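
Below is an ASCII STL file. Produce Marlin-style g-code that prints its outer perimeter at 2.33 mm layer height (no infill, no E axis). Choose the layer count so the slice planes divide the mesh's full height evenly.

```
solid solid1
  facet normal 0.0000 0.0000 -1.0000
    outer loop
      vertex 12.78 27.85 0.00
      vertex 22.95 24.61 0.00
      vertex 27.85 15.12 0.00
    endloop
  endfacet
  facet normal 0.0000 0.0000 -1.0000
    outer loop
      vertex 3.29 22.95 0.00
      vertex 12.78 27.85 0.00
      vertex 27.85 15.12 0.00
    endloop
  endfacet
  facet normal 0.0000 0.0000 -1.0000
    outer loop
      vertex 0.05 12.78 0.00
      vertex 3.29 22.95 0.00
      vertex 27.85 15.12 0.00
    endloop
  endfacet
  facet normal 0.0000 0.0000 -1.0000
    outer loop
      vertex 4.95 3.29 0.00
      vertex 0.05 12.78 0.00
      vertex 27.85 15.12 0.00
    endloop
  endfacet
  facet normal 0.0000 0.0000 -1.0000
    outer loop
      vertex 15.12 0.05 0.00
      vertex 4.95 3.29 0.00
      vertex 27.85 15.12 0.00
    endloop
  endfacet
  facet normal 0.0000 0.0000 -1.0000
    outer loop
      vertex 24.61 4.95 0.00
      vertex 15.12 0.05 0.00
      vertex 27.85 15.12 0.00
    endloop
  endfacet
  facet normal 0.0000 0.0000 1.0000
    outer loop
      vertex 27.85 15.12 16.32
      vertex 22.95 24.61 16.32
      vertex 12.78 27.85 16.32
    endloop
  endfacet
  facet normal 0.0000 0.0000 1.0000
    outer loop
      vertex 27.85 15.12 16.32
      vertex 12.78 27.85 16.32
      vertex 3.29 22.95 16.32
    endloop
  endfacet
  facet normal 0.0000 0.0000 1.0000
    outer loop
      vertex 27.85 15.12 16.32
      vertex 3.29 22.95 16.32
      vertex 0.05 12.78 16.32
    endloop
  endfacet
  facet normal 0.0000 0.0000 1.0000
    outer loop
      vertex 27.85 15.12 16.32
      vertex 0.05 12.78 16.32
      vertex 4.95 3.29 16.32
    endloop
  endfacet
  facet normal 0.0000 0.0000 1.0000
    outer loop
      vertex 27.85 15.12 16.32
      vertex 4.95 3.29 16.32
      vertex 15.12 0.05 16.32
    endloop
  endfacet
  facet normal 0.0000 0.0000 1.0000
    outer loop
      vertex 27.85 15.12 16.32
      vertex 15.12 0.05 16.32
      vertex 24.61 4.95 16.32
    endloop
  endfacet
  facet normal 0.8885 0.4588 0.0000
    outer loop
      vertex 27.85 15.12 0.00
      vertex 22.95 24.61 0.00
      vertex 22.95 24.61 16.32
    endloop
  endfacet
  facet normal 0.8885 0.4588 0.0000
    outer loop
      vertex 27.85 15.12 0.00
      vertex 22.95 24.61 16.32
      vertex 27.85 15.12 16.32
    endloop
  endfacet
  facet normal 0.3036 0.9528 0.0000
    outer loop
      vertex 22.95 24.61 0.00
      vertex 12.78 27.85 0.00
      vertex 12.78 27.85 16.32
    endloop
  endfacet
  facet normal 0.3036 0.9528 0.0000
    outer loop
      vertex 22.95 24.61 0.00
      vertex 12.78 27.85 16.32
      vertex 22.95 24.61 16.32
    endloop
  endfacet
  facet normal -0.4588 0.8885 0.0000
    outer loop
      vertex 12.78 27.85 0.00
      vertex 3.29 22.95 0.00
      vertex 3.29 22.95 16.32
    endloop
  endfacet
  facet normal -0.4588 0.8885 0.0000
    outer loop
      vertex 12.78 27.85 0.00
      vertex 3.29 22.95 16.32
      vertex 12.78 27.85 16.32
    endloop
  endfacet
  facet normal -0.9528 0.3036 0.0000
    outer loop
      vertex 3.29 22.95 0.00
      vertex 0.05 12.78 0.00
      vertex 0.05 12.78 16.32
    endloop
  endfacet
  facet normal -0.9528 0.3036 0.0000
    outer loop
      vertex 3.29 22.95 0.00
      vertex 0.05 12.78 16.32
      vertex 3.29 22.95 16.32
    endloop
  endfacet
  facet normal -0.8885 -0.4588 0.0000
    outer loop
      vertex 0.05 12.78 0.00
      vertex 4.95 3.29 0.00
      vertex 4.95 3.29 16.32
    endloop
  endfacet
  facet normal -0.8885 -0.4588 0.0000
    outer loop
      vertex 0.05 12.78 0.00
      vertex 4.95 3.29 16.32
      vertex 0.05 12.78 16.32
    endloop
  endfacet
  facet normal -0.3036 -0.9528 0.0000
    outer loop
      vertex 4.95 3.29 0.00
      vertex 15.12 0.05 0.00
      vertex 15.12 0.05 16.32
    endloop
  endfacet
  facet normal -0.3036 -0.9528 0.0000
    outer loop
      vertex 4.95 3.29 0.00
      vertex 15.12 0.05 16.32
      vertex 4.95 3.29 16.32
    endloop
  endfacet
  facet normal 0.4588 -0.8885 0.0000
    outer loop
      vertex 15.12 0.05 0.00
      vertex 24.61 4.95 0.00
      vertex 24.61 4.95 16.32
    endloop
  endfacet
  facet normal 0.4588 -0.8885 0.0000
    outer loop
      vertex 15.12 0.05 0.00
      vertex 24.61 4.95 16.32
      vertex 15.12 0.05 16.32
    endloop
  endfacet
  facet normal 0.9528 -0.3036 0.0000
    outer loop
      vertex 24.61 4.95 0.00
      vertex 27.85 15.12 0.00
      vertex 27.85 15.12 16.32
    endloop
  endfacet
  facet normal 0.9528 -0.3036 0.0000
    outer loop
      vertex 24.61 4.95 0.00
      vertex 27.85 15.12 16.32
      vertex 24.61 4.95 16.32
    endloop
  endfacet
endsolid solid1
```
; perimeter-only toolpath
G21 ; units = mm
G90 ; absolute positioning
G28 ; home
; layer 1
G0 Z2.33
G0 X27.85 Y15.12
G1 X22.95 Y24.61
G1 X12.78 Y27.85
G1 X3.29 Y22.95
G1 X0.05 Y12.78
G1 X4.95 Y3.29
G1 X15.12 Y0.05
G1 X24.61 Y4.95
G1 X27.85 Y15.12
; layer 2
G0 Z4.66
G0 X27.85 Y15.12
G1 X22.95 Y24.61
G1 X12.78 Y27.85
G1 X3.29 Y22.95
G1 X0.05 Y12.78
G1 X4.95 Y3.29
G1 X15.12 Y0.05
G1 X24.61 Y4.95
G1 X27.85 Y15.12
; layer 3
G0 Z6.99
G0 X27.85 Y15.12
G1 X22.95 Y24.61
G1 X12.78 Y27.85
G1 X3.29 Y22.95
G1 X0.05 Y12.78
G1 X4.95 Y3.29
G1 X15.12 Y0.05
G1 X24.61 Y4.95
G1 X27.85 Y15.12
; layer 4
G0 Z9.33
G0 X27.85 Y15.12
G1 X22.95 Y24.61
G1 X12.78 Y27.85
G1 X3.29 Y22.95
G1 X0.05 Y12.78
G1 X4.95 Y3.29
G1 X15.12 Y0.05
G1 X24.61 Y4.95
G1 X27.85 Y15.12
; layer 5
G0 Z11.66
G0 X27.85 Y15.12
G1 X22.95 Y24.61
G1 X12.78 Y27.85
G1 X3.29 Y22.95
G1 X0.05 Y12.78
G1 X4.95 Y3.29
G1 X15.12 Y0.05
G1 X24.61 Y4.95
G1 X27.85 Y15.12
; layer 6
G0 Z13.99
G0 X27.85 Y15.12
G1 X22.95 Y24.61
G1 X12.78 Y27.85
G1 X3.29 Y22.95
G1 X0.05 Y12.78
G1 X4.95 Y3.29
G1 X15.12 Y0.05
G1 X24.61 Y4.95
G1 X27.85 Y15.12
; layer 7
G0 Z16.32
G0 X27.85 Y15.12
G1 X22.95 Y24.61
G1 X12.78 Y27.85
G1 X3.29 Y22.95
G1 X0.05 Y12.78
G1 X4.95 Y3.29
G1 X15.12 Y0.05
G1 X24.61 Y4.95
G1 X27.85 Y15.12
M2 ; end

The solid is a regular 8-sided prism (a cylinder approximated with 8 flat sides), circumscribed radius ≈ 13.9 mm, height ≈ 16.3 mm. Slicing at Δz = 2.33 mm — 7 equal slices spanning the solid's height, so layer i sits at z = i·h/7 — gives 7 non-empty perimeters. Each is a 8-segment closed polygon; G0 lifts to the layer z and rapids to the start vertex, then G1 traces the edges.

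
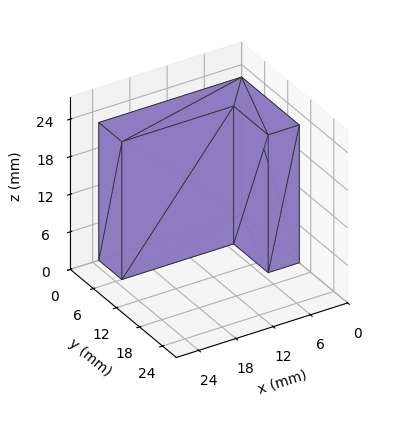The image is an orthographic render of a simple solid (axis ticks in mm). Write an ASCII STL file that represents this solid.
Reading the render: the shape is an L-shaped prism: outer 23 × 15 mm, arm thicknesses ≈ 6 mm (horizontal) and 5 mm (vertical), extruded 22 mm in z (dimensions read to the nearest mm from the axis ticks). For the STL, each face is triangulated and given an outward normal.

solid part
  facet normal 0.0000 0.0000 -1.0000
    outer loop
      vertex 23.00 6.00 0.00
      vertex 23.00 0.00 0.00
      vertex 0.00 0.00 0.00
    endloop
  endfacet
  facet normal 0.0000 0.0000 -1.0000
    outer loop
      vertex 5.00 6.00 0.00
      vertex 23.00 6.00 0.00
      vertex 0.00 0.00 0.00
    endloop
  endfacet
  facet normal 0.0000 0.0000 -1.0000
    outer loop
      vertex 5.00 15.00 0.00
      vertex 5.00 6.00 0.00
      vertex 0.00 0.00 0.00
    endloop
  endfacet
  facet normal 0.0000 0.0000 -1.0000
    outer loop
      vertex 0.00 15.00 0.00
      vertex 5.00 15.00 0.00
      vertex 0.00 0.00 0.00
    endloop
  endfacet
  facet normal 0.0000 0.0000 1.0000
    outer loop
      vertex 0.00 0.00 22.00
      vertex 23.00 0.00 22.00
      vertex 23.00 6.00 22.00
    endloop
  endfacet
  facet normal 0.0000 0.0000 1.0000
    outer loop
      vertex 0.00 0.00 22.00
      vertex 23.00 6.00 22.00
      vertex 5.00 6.00 22.00
    endloop
  endfacet
  facet normal 0.0000 0.0000 1.0000
    outer loop
      vertex 0.00 0.00 22.00
      vertex 5.00 6.00 22.00
      vertex 5.00 15.00 22.00
    endloop
  endfacet
  facet normal 0.0000 0.0000 1.0000
    outer loop
      vertex 0.00 0.00 22.00
      vertex 5.00 15.00 22.00
      vertex 0.00 15.00 22.00
    endloop
  endfacet
  facet normal 0.0000 -1.0000 0.0000
    outer loop
      vertex 0.00 0.00 0.00
      vertex 23.00 0.00 0.00
      vertex 23.00 0.00 22.00
    endloop
  endfacet
  facet normal 0.0000 -1.0000 0.0000
    outer loop
      vertex 0.00 0.00 0.00
      vertex 23.00 0.00 22.00
      vertex 0.00 0.00 22.00
    endloop
  endfacet
  facet normal 1.0000 0.0000 0.0000
    outer loop
      vertex 23.00 0.00 0.00
      vertex 23.00 6.00 0.00
      vertex 23.00 6.00 22.00
    endloop
  endfacet
  facet normal 1.0000 0.0000 0.0000
    outer loop
      vertex 23.00 0.00 0.00
      vertex 23.00 6.00 22.00
      vertex 23.00 0.00 22.00
    endloop
  endfacet
  facet normal 0.0000 1.0000 0.0000
    outer loop
      vertex 23.00 6.00 0.00
      vertex 5.00 6.00 0.00
      vertex 5.00 6.00 22.00
    endloop
  endfacet
  facet normal 0.0000 1.0000 0.0000
    outer loop
      vertex 23.00 6.00 0.00
      vertex 5.00 6.00 22.00
      vertex 23.00 6.00 22.00
    endloop
  endfacet
  facet normal 1.0000 0.0000 0.0000
    outer loop
      vertex 5.00 6.00 0.00
      vertex 5.00 15.00 0.00
      vertex 5.00 15.00 22.00
    endloop
  endfacet
  facet normal 1.0000 0.0000 0.0000
    outer loop
      vertex 5.00 6.00 0.00
      vertex 5.00 15.00 22.00
      vertex 5.00 6.00 22.00
    endloop
  endfacet
  facet normal 0.0000 1.0000 0.0000
    outer loop
      vertex 5.00 15.00 0.00
      vertex 0.00 15.00 0.00
      vertex 0.00 15.00 22.00
    endloop
  endfacet
  facet normal 0.0000 1.0000 0.0000
    outer loop
      vertex 5.00 15.00 0.00
      vertex 0.00 15.00 22.00
      vertex 5.00 15.00 22.00
    endloop
  endfacet
  facet normal -1.0000 0.0000 0.0000
    outer loop
      vertex 0.00 15.00 0.00
      vertex 0.00 0.00 0.00
      vertex 0.00 0.00 22.00
    endloop
  endfacet
  facet normal -1.0000 0.0000 0.0000
    outer loop
      vertex 0.00 15.00 0.00
      vertex 0.00 0.00 22.00
      vertex 0.00 15.00 22.00
    endloop
  endfacet
endsolid part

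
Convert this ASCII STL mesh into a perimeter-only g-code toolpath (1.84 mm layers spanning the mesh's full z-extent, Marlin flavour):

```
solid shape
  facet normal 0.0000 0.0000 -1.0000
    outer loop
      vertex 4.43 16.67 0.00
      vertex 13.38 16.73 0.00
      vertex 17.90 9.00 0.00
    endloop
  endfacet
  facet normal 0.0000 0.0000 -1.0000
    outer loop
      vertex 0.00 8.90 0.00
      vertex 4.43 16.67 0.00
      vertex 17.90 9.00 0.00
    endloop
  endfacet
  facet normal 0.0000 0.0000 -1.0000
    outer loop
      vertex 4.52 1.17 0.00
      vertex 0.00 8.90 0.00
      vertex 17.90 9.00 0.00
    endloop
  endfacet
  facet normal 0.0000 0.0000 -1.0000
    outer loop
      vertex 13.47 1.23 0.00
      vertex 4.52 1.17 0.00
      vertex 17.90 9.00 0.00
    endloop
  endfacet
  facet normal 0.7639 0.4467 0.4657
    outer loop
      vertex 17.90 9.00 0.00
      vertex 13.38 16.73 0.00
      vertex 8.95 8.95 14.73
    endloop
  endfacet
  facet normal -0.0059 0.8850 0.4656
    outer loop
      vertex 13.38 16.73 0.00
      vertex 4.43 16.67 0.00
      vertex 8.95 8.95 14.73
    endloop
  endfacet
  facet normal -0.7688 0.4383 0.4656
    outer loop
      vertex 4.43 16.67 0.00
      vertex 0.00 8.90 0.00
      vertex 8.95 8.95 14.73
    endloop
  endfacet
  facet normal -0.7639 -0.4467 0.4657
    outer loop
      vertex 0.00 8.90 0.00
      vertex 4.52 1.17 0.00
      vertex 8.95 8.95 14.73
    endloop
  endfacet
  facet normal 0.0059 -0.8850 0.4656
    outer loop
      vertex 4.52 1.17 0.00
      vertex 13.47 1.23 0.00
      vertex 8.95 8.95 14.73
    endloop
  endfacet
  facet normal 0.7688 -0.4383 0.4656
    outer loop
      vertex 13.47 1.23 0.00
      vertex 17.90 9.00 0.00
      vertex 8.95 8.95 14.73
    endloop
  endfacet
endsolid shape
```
; perimeter-only toolpath
G21 ; units = mm
G90 ; absolute positioning
G28 ; home
; layer 1
G0 Z1.84
G0 X16.78 Y8.99
G1 X12.83 Y15.76
G1 X4.99 Y15.71
G1 X1.12 Y8.91
G1 X5.07 Y2.14
G1 X12.91 Y2.19
G1 X16.78 Y8.99
; layer 2
G0 Z3.68
G0 X15.66 Y8.99
G1 X12.27 Y14.79
G1 X5.56 Y14.74
G1 X2.24 Y8.91
G1 X5.63 Y3.11
G1 X12.34 Y3.16
G1 X15.66 Y8.99
; layer 3
G0 Z5.52
G0 X14.54 Y8.98
G1 X11.72 Y13.81
G1 X6.12 Y13.78
G1 X3.36 Y8.92
G1 X6.18 Y4.09
G1 X11.78 Y4.12
G1 X14.54 Y8.98
; layer 4
G0 Z7.37
G0 X13.42 Y8.97
G1 X11.16 Y12.84
G1 X6.69 Y12.81
G1 X4.47 Y8.93
G1 X6.73 Y5.06
G1 X11.21 Y5.09
G1 X13.42 Y8.97
; layer 5
G0 Z9.21
G0 X12.31 Y8.97
G1 X10.61 Y11.87
G1 X7.25 Y11.85
G1 X5.59 Y8.93
G1 X7.29 Y6.03
G1 X10.64 Y6.05
G1 X12.31 Y8.97
; layer 6
G0 Z11.05
G0 X11.19 Y8.96
G1 X10.06 Y10.89
G1 X7.82 Y10.88
G1 X6.71 Y8.94
G1 X7.84 Y7.00
G1 X10.08 Y7.02
G1 X11.19 Y8.96
; layer 7
G0 Z12.89
G0 X10.07 Y8.96
G1 X9.50 Y9.92
G1 X8.38 Y9.91
G1 X7.83 Y8.94
G1 X8.40 Y7.98
G1 X9.51 Y7.98
G1 X10.07 Y8.96
M2 ; end

The solid is a regular 6-sided pyramid, base circumscribed radius ≈ 8.95 mm, apex at z ≈ 14.7 mm. Slicing at Δz = 1.84 mm — 8 equal slices spanning the solid's height, so layer i sits at z = i·h/8 — gives 7 non-empty perimeters. Each is a 6-segment closed polygon; G0 lifts to the layer z and rapids to the start vertex, then G1 traces the edges. The cross-section shrinks linearly with z (the slice at the apex is degenerate and omitted).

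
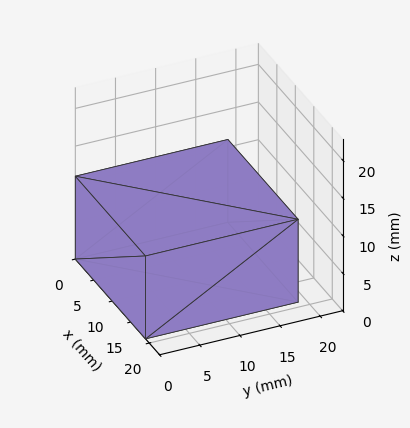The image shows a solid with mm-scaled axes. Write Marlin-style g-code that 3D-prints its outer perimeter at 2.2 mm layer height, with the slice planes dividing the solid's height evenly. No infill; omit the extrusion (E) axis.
Reading the render: the shape is a rectangular box, roughly 19 × 19 mm footprint and 11 mm tall (dimensions read to the nearest mm from the axis ticks). For the g-code, the solid's height is divided into equal slices at the stated Δz and each level perimeter traced with G1 moves after a G0 lift.

; perimeter-only toolpath
G21 ; units = mm
G90 ; absolute positioning
G28 ; home
; layer 1
G0 Z2.2
G0 X0.0 Y0.0
G1 X19.0 Y0.0
G1 X19.0 Y19.0
G1 X0.0 Y19.0
G1 X0.0 Y0.0
; layer 2
G0 Z4.4
G0 X0.0 Y0.0
G1 X19.0 Y0.0
G1 X19.0 Y19.0
G1 X0.0 Y19.0
G1 X0.0 Y0.0
; layer 3
G0 Z6.6
G0 X0.0 Y0.0
G1 X19.0 Y0.0
G1 X19.0 Y19.0
G1 X0.0 Y19.0
G1 X0.0 Y0.0
; layer 4
G0 Z8.8
G0 X0.0 Y0.0
G1 X19.0 Y0.0
G1 X19.0 Y19.0
G1 X0.0 Y19.0
G1 X0.0 Y0.0
; layer 5
G0 Z11.0
G0 X0.0 Y0.0
G1 X19.0 Y0.0
G1 X19.0 Y19.0
G1 X0.0 Y19.0
G1 X0.0 Y0.0
M2 ; end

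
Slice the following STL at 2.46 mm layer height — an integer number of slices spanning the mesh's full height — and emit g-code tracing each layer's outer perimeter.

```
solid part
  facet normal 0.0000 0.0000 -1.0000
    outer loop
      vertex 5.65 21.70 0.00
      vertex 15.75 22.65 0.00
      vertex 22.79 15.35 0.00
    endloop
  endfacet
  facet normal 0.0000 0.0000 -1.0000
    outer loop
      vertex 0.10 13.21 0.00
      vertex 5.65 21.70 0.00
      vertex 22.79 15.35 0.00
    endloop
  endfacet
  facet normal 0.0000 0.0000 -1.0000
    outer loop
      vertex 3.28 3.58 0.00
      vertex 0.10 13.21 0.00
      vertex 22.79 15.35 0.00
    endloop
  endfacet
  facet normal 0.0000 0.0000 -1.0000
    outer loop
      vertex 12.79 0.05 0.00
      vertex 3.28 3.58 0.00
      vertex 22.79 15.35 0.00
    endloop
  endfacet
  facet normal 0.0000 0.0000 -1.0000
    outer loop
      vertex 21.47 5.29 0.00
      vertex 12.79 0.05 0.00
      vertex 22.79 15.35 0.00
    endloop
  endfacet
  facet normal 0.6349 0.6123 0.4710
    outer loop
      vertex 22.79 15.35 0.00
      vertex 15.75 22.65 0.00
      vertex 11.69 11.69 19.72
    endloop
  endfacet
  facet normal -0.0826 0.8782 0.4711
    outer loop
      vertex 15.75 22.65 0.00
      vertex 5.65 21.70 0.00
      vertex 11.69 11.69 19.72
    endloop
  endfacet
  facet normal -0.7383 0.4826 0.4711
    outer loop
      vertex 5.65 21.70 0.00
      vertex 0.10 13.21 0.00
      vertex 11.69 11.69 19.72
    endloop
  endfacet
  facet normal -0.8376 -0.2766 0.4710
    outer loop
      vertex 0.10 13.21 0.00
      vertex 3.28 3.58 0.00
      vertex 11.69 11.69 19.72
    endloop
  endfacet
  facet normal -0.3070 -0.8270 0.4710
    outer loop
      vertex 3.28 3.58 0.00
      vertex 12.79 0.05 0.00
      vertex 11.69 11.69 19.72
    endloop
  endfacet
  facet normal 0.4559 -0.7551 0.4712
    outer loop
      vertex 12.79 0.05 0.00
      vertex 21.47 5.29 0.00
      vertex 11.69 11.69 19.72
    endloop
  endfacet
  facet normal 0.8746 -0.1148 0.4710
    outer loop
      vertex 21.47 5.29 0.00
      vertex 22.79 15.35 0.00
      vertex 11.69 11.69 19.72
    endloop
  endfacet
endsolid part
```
; perimeter-only toolpath
G21 ; units = mm
G90 ; absolute positioning
G28 ; home
; layer 1
G0 Z2.46
G0 X21.40 Y14.89
G1 X15.24 Y21.28
G1 X6.41 Y20.45
G1 X1.55 Y13.02
G1 X4.33 Y4.59
G1 X12.65 Y1.50
G1 X20.25 Y6.09
G1 X21.40 Y14.89
; layer 2
G0 Z4.93
G0 X20.02 Y14.43
G1 X14.73 Y19.91
G1 X7.16 Y19.20
G1 X3.00 Y12.83
G1 X5.38 Y5.61
G1 X12.51 Y2.96
G1 X19.02 Y6.89
G1 X20.02 Y14.43
; layer 3
G0 Z7.39
G0 X18.63 Y13.98
G1 X14.23 Y18.54
G1 X7.92 Y17.95
G1 X4.45 Y12.64
G1 X6.43 Y6.62
G1 X12.38 Y4.42
G1 X17.80 Y7.69
G1 X18.63 Y13.98
; layer 4
G0 Z9.86
G0 X17.24 Y13.52
G1 X13.72 Y17.17
G1 X8.67 Y16.70
G1 X5.89 Y12.45
G1 X7.48 Y7.63
G1 X12.24 Y5.87
G1 X16.58 Y8.49
G1 X17.24 Y13.52
; layer 5
G0 Z12.32
G0 X15.85 Y13.06
G1 X13.21 Y15.80
G1 X9.43 Y15.44
G1 X7.34 Y12.26
G1 X8.54 Y8.65
G1 X12.10 Y7.32
G1 X15.36 Y9.29
G1 X15.85 Y13.06
; layer 6
G0 Z14.79
G0 X14.46 Y12.61
G1 X12.71 Y14.43
G1 X10.18 Y14.19
G1 X8.79 Y12.07
G1 X9.59 Y9.66
G1 X11.96 Y8.78
G1 X14.13 Y10.09
G1 X14.46 Y12.61
; layer 7
G0 Z17.25
G0 X13.08 Y12.15
G1 X12.20 Y13.06
G1 X10.94 Y12.94
G1 X10.24 Y11.88
G1 X10.64 Y10.68
G1 X11.83 Y10.23
G1 X12.91 Y10.89
G1 X13.08 Y12.15
M2 ; end

The solid is a regular 7-sided pyramid, base circumscribed radius ≈ 11.7 mm, apex at z ≈ 19.7 mm. Slicing at Δz = 2.46 mm — 8 equal slices spanning the solid's height, so layer i sits at z = i·h/8 — gives 7 non-empty perimeters. Each is a 7-segment closed polygon; G0 lifts to the layer z and rapids to the start vertex, then G1 traces the edges. The cross-section shrinks linearly with z (the slice at the apex is degenerate and omitted).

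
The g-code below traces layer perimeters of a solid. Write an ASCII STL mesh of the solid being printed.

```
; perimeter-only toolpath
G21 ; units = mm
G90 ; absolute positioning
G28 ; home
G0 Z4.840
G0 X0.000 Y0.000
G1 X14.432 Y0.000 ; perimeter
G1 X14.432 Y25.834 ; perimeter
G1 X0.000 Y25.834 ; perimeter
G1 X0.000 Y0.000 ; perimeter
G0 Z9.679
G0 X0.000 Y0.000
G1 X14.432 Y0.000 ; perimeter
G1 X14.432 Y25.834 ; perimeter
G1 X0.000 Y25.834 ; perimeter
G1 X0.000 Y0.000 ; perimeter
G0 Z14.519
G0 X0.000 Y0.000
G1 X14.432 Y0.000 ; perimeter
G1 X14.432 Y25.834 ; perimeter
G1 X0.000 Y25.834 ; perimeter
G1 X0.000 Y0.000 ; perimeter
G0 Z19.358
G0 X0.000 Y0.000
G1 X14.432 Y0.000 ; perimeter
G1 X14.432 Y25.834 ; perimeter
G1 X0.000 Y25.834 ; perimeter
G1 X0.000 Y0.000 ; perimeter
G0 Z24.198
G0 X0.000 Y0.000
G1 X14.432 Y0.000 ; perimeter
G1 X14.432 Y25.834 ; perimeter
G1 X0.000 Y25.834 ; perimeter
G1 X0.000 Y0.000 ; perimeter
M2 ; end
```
solid part
  facet normal 0.0000 0.0000 -1.0000
    outer loop
      vertex 14.432 25.834 0.000
      vertex 14.432 0.000 0.000
      vertex 0.000 0.000 0.000
    endloop
  endfacet
  facet normal 0.0000 0.0000 -1.0000
    outer loop
      vertex 0.000 25.834 0.000
      vertex 14.432 25.834 0.000
      vertex 0.000 0.000 0.000
    endloop
  endfacet
  facet normal 0.0000 0.0000 1.0000
    outer loop
      vertex 0.000 0.000 24.198
      vertex 14.432 0.000 24.198
      vertex 14.432 25.834 24.198
    endloop
  endfacet
  facet normal 0.0000 0.0000 1.0000
    outer loop
      vertex 0.000 0.000 24.198
      vertex 14.432 25.834 24.198
      vertex 0.000 25.834 24.198
    endloop
  endfacet
  facet normal 0.0000 -1.0000 0.0000
    outer loop
      vertex 0.000 0.000 0.000
      vertex 14.432 0.000 0.000
      vertex 14.432 0.000 24.198
    endloop
  endfacet
  facet normal 0.0000 -1.0000 0.0000
    outer loop
      vertex 0.000 0.000 0.000
      vertex 14.432 0.000 24.198
      vertex 0.000 0.000 24.198
    endloop
  endfacet
  facet normal 0.0000 1.0000 0.0000
    outer loop
      vertex 14.432 25.834 24.198
      vertex 14.432 25.834 0.000
      vertex 0.000 25.834 0.000
    endloop
  endfacet
  facet normal 0.0000 1.0000 0.0000
    outer loop
      vertex 0.000 25.834 24.198
      vertex 14.432 25.834 24.198
      vertex 0.000 25.834 0.000
    endloop
  endfacet
  facet normal -1.0000 0.0000 0.0000
    outer loop
      vertex 0.000 25.834 24.198
      vertex 0.000 25.834 0.000
      vertex 0.000 0.000 0.000
    endloop
  endfacet
  facet normal -1.0000 0.0000 0.0000
    outer loop
      vertex 0.000 0.000 24.198
      vertex 0.000 25.834 24.198
      vertex 0.000 0.000 0.000
    endloop
  endfacet
  facet normal 1.0000 0.0000 0.0000
    outer loop
      vertex 14.432 0.000 0.000
      vertex 14.432 25.834 0.000
      vertex 14.432 25.834 24.198
    endloop
  endfacet
  facet normal 1.0000 0.0000 0.0000
    outer loop
      vertex 14.432 0.000 0.000
      vertex 14.432 25.834 24.198
      vertex 14.432 0.000 24.198
    endloop
  endfacet
endsolid part

The G0 Z moves step by Δz≈4.840 mm. Every layer's G1 loop is the same polygon, so the solid is a straight extrusion of it from z=0 to z≈24.2. Closing with flat bottom and top caps and triangulating gives 12 facets — a rectangular box, roughly 14.4 × 25.8 mm footprint and 24.2 mm tall.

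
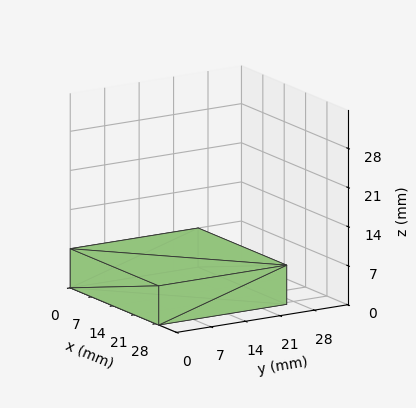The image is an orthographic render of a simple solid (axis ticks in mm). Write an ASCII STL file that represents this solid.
Reading the render: the shape is a rectangular box, roughly 29 × 26 mm footprint and 7 mm tall (dimensions read to the nearest mm from the axis ticks). For the STL, each face is triangulated and given an outward normal.

solid part
  facet normal 0.0000 0.0000 -1.0000
    outer loop
      vertex 29.0 26.0 0.0
      vertex 29.0 0.0 0.0
      vertex 0.0 0.0 0.0
    endloop
  endfacet
  facet normal 0.0000 0.0000 -1.0000
    outer loop
      vertex 0.0 26.0 0.0
      vertex 29.0 26.0 0.0
      vertex 0.0 0.0 0.0
    endloop
  endfacet
  facet normal 0.0000 0.0000 1.0000
    outer loop
      vertex 0.0 0.0 7.0
      vertex 29.0 0.0 7.0
      vertex 29.0 26.0 7.0
    endloop
  endfacet
  facet normal 0.0000 0.0000 1.0000
    outer loop
      vertex 0.0 0.0 7.0
      vertex 29.0 26.0 7.0
      vertex 0.0 26.0 7.0
    endloop
  endfacet
  facet normal 0.0000 -1.0000 0.0000
    outer loop
      vertex 0.0 0.0 0.0
      vertex 29.0 0.0 0.0
      vertex 29.0 0.0 7.0
    endloop
  endfacet
  facet normal 0.0000 -1.0000 0.0000
    outer loop
      vertex 0.0 0.0 0.0
      vertex 29.0 0.0 7.0
      vertex 0.0 0.0 7.0
    endloop
  endfacet
  facet normal 0.0000 1.0000 0.0000
    outer loop
      vertex 29.0 26.0 7.0
      vertex 29.0 26.0 0.0
      vertex 0.0 26.0 0.0
    endloop
  endfacet
  facet normal 0.0000 1.0000 0.0000
    outer loop
      vertex 0.0 26.0 7.0
      vertex 29.0 26.0 7.0
      vertex 0.0 26.0 0.0
    endloop
  endfacet
  facet normal -1.0000 0.0000 0.0000
    outer loop
      vertex 0.0 26.0 7.0
      vertex 0.0 26.0 0.0
      vertex 0.0 0.0 0.0
    endloop
  endfacet
  facet normal -1.0000 0.0000 0.0000
    outer loop
      vertex 0.0 0.0 7.0
      vertex 0.0 26.0 7.0
      vertex 0.0 0.0 0.0
    endloop
  endfacet
  facet normal 1.0000 0.0000 0.0000
    outer loop
      vertex 29.0 0.0 0.0
      vertex 29.0 26.0 0.0
      vertex 29.0 26.0 7.0
    endloop
  endfacet
  facet normal 1.0000 0.0000 0.0000
    outer loop
      vertex 29.0 0.0 0.0
      vertex 29.0 26.0 7.0
      vertex 29.0 0.0 7.0
    endloop
  endfacet
endsolid part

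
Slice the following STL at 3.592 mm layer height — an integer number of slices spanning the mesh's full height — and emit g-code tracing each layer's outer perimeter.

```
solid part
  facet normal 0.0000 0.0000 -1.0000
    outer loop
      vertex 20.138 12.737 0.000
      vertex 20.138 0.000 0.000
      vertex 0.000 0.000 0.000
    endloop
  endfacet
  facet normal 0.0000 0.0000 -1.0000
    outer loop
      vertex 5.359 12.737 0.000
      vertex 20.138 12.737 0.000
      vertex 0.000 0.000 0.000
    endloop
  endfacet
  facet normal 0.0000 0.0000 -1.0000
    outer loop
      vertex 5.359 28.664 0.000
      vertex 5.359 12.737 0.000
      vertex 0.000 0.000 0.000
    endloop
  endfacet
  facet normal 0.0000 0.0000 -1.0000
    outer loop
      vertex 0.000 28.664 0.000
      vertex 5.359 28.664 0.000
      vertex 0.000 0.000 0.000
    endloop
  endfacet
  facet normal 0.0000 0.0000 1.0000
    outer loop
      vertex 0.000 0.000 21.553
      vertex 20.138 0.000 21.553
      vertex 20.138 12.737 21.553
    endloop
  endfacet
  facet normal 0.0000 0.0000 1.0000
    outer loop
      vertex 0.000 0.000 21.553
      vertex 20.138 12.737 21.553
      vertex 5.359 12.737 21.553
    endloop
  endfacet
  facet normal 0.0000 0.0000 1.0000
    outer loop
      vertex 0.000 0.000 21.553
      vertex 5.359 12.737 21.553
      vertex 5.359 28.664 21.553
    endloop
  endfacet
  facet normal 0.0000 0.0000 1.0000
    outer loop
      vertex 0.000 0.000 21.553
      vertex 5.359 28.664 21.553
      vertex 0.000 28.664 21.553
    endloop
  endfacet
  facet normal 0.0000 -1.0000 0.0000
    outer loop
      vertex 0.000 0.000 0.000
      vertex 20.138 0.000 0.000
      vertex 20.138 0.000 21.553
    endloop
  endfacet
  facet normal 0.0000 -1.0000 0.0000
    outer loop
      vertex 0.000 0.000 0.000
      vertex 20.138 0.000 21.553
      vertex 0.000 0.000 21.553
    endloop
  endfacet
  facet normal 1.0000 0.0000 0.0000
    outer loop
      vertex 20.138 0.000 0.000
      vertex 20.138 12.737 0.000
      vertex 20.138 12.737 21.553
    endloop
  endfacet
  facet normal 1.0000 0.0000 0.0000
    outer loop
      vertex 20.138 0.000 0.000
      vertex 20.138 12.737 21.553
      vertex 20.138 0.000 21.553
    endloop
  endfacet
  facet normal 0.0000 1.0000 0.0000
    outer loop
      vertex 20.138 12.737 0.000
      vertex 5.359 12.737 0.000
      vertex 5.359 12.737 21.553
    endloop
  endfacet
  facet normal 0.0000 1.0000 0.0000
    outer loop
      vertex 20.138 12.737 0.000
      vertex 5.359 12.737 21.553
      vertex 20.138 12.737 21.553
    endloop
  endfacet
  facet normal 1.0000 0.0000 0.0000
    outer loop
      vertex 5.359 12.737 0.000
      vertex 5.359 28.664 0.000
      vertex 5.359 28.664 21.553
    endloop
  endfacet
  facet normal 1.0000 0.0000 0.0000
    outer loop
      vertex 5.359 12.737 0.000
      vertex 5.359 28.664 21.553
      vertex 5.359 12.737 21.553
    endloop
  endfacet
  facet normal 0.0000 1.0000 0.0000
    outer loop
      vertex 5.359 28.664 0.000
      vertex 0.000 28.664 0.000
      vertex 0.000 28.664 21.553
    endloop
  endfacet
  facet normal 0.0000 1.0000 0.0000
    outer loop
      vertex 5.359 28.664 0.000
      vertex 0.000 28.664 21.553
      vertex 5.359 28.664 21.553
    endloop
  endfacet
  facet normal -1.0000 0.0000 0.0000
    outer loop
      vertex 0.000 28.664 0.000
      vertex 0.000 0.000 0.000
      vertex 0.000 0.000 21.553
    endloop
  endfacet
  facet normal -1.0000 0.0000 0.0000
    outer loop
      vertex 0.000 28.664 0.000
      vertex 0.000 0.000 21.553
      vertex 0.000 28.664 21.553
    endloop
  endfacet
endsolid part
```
; perimeter-only toolpath
G21 ; units = mm
G90 ; absolute positioning
G28 ; home
; layer 1
G0 Z3.592
G0 X0.000 Y0.000
G1 X20.138 Y0.000
G1 X20.138 Y12.737
G1 X5.359 Y12.737
G1 X5.359 Y28.664
G1 X0.000 Y28.664
G1 X0.000 Y0.000
; layer 2
G0 Z7.184
G0 X0.000 Y0.000
G1 X20.138 Y0.000
G1 X20.138 Y12.737
G1 X5.359 Y12.737
G1 X5.359 Y28.664
G1 X0.000 Y28.664
G1 X0.000 Y0.000
; layer 3
G0 Z10.777
G0 X0.000 Y0.000
G1 X20.138 Y0.000
G1 X20.138 Y12.737
G1 X5.359 Y12.737
G1 X5.359 Y28.664
G1 X0.000 Y28.664
G1 X0.000 Y0.000
; layer 4
G0 Z14.369
G0 X0.000 Y0.000
G1 X20.138 Y0.000
G1 X20.138 Y12.737
G1 X5.359 Y12.737
G1 X5.359 Y28.664
G1 X0.000 Y28.664
G1 X0.000 Y0.000
; layer 5
G0 Z17.961
G0 X0.000 Y0.000
G1 X20.138 Y0.000
G1 X20.138 Y12.737
G1 X5.359 Y12.737
G1 X5.359 Y28.664
G1 X0.000 Y28.664
G1 X0.000 Y0.000
; layer 6
G0 Z21.553
G0 X0.000 Y0.000
G1 X20.138 Y0.000
G1 X20.138 Y12.737
G1 X5.359 Y12.737
G1 X5.359 Y28.664
G1 X0.000 Y28.664
G1 X0.000 Y0.000
M2 ; end

The solid is an L-shaped prism: outer 20.1 × 28.7 mm, arm thicknesses ≈ 12.7 mm (horizontal) and 5.36 mm (vertical), extruded 21.6 mm in z. Slicing at Δz = 3.592 mm — 6 equal slices spanning the solid's height, so layer i sits at z = i·h/6 — gives 6 non-empty perimeters. Each is a 6-segment closed polygon; G0 lifts to the layer z and rapids to the start vertex, then G1 traces the edges.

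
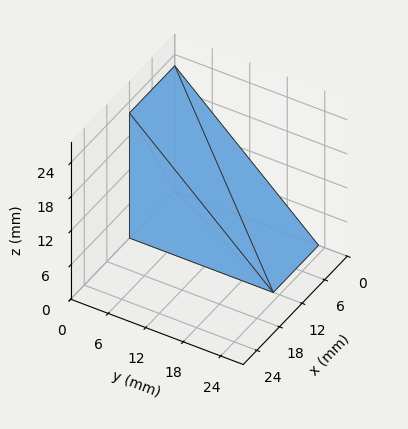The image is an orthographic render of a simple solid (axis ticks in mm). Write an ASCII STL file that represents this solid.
Reading the render: the shape is a wedge (ramp): 12 × 23 mm base, rising to 22 mm along the y=0 edge and sloping linearly to z=0 at y=23 (dimensions read to the nearest mm from the axis ticks). For the STL, each face is triangulated and given an outward normal.

solid part
  facet normal 0.0000 0.0000 -1.0000
    outer loop
      vertex 12.00 23.00 0.00
      vertex 12.00 0.00 0.00
      vertex 0.00 0.00 0.00
    endloop
  endfacet
  facet normal 0.0000 0.0000 -1.0000
    outer loop
      vertex 0.00 23.00 0.00
      vertex 12.00 23.00 0.00
      vertex 0.00 0.00 0.00
    endloop
  endfacet
  facet normal 0.0000 -1.0000 0.0000
    outer loop
      vertex 0.00 0.00 0.00
      vertex 12.00 0.00 0.00
      vertex 12.00 0.00 22.00
    endloop
  endfacet
  facet normal 0.0000 -1.0000 0.0000
    outer loop
      vertex 0.00 0.00 0.00
      vertex 12.00 0.00 22.00
      vertex 0.00 0.00 22.00
    endloop
  endfacet
  facet normal 0.0000 0.6912 0.7226
    outer loop
      vertex 0.00 0.00 22.00
      vertex 12.00 0.00 22.00
      vertex 12.00 23.00 0.00
    endloop
  endfacet
  facet normal 0.0000 0.6912 0.7226
    outer loop
      vertex 0.00 0.00 22.00
      vertex 12.00 23.00 0.00
      vertex 0.00 23.00 0.00
    endloop
  endfacet
  facet normal -1.0000 0.0000 0.0000
    outer loop
      vertex 0.00 0.00 22.00
      vertex 0.00 23.00 0.00
      vertex 0.00 0.00 0.00
    endloop
  endfacet
  facet normal 1.0000 0.0000 0.0000
    outer loop
      vertex 12.00 0.00 0.00
      vertex 12.00 23.00 0.00
      vertex 12.00 0.00 22.00
    endloop
  endfacet
endsolid part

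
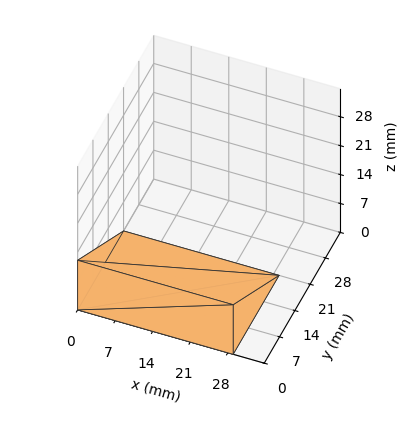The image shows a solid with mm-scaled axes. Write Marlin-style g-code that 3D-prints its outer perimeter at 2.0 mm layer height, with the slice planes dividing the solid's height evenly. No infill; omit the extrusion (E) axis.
Reading the render: the shape is a wedge (ramp): 29 × 21 mm base, rising to 12 mm along the y=0 edge and sloping linearly to z=0 at y=21 (dimensions read to the nearest mm from the axis ticks). For the g-code, the solid's height is divided into equal slices at the stated Δz and each level perimeter traced with G1 moves after a G0 lift.

; perimeter-only toolpath
G21 ; units = mm
G90 ; absolute positioning
G28 ; home
; layer 1
G0 Z2.0
G0 X0.0 Y0.0
G1 X29.0 Y0.0
G1 X29.0 Y17.5
G1 X0.0 Y17.5
G1 X0.0 Y0.0
; layer 2
G0 Z4.0
G0 X0.0 Y0.0
G1 X29.0 Y0.0
G1 X29.0 Y14.0
G1 X0.0 Y14.0
G1 X0.0 Y0.0
; layer 3
G0 Z6.0
G0 X0.0 Y0.0
G1 X29.0 Y0.0
G1 X29.0 Y10.5
G1 X0.0 Y10.5
G1 X0.0 Y0.0
; layer 4
G0 Z8.0
G0 X0.0 Y0.0
G1 X29.0 Y0.0
G1 X29.0 Y7.0
G1 X0.0 Y7.0
G1 X0.0 Y0.0
; layer 5
G0 Z10.0
G0 X0.0 Y0.0
G1 X29.0 Y0.0
G1 X29.0 Y3.5
G1 X0.0 Y3.5
G1 X0.0 Y0.0
M2 ; end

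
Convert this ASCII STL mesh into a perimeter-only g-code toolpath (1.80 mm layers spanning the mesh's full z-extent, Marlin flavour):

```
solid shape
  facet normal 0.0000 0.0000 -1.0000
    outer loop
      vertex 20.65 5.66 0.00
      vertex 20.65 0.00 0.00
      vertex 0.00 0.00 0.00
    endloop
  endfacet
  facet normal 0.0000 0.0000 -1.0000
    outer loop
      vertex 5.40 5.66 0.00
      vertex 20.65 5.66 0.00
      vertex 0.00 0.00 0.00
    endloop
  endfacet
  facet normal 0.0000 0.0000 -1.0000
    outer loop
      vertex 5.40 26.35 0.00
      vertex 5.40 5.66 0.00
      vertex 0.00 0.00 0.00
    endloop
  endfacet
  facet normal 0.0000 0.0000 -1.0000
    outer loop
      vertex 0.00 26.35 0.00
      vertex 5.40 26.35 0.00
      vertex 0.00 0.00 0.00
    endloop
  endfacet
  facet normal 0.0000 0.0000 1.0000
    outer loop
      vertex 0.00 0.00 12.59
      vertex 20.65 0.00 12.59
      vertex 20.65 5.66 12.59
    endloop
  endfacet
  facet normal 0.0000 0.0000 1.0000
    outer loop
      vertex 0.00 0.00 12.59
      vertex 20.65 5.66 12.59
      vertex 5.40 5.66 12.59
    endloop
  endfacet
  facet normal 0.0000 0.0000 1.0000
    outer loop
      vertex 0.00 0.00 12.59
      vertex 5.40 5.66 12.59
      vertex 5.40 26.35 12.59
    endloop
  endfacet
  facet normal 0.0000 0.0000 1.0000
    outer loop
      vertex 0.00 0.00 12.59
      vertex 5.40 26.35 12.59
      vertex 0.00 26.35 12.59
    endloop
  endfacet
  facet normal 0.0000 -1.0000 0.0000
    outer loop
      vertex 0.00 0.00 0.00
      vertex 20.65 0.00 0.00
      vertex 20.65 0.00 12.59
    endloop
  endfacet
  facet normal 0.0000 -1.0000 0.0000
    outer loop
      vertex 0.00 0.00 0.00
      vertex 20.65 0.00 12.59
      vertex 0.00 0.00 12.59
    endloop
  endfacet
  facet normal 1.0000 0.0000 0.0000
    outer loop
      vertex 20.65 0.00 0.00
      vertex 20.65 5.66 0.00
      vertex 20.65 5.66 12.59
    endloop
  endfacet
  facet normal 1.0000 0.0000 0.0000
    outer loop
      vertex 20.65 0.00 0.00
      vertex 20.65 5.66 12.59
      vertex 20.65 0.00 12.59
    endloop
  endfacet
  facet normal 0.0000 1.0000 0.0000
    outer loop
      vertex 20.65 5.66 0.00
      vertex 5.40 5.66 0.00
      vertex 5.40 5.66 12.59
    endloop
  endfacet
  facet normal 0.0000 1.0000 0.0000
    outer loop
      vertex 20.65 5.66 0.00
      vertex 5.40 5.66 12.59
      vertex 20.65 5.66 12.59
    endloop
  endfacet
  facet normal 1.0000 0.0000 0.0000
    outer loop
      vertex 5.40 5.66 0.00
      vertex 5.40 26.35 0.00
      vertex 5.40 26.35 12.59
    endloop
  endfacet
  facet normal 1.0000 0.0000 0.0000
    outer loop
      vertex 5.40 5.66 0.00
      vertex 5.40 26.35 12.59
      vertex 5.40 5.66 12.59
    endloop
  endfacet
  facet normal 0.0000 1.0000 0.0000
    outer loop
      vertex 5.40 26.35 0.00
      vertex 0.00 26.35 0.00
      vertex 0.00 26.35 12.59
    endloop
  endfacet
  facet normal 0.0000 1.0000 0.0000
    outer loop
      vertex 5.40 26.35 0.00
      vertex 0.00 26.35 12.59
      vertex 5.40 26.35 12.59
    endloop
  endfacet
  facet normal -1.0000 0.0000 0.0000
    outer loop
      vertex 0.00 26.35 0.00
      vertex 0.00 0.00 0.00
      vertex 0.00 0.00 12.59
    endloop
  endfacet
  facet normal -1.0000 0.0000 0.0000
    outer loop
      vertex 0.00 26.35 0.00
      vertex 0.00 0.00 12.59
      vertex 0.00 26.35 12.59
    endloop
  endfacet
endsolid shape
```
; perimeter-only toolpath
G21 ; units = mm
G90 ; absolute positioning
G28 ; home
; layer 1
G0 Z1.80
G0 X0.00 Y0.00
G1 X20.65 Y0.00
G1 X20.65 Y5.66
G1 X5.40 Y5.66
G1 X5.40 Y26.35
G1 X0.00 Y26.35
G1 X0.00 Y0.00
; layer 2
G0 Z3.60
G0 X0.00 Y0.00
G1 X20.65 Y0.00
G1 X20.65 Y5.66
G1 X5.40 Y5.66
G1 X5.40 Y26.35
G1 X0.00 Y26.35
G1 X0.00 Y0.00
; layer 3
G0 Z5.40
G0 X0.00 Y0.00
G1 X20.65 Y0.00
G1 X20.65 Y5.66
G1 X5.40 Y5.66
G1 X5.40 Y26.35
G1 X0.00 Y26.35
G1 X0.00 Y0.00
; layer 4
G0 Z7.19
G0 X0.00 Y0.00
G1 X20.65 Y0.00
G1 X20.65 Y5.66
G1 X5.40 Y5.66
G1 X5.40 Y26.35
G1 X0.00 Y26.35
G1 X0.00 Y0.00
; layer 5
G0 Z8.99
G0 X0.00 Y0.00
G1 X20.65 Y0.00
G1 X20.65 Y5.66
G1 X5.40 Y5.66
G1 X5.40 Y26.35
G1 X0.00 Y26.35
G1 X0.00 Y0.00
; layer 6
G0 Z10.79
G0 X0.00 Y0.00
G1 X20.65 Y0.00
G1 X20.65 Y5.66
G1 X5.40 Y5.66
G1 X5.40 Y26.35
G1 X0.00 Y26.35
G1 X0.00 Y0.00
; layer 7
G0 Z12.59
G0 X0.00 Y0.00
G1 X20.65 Y0.00
G1 X20.65 Y5.66
G1 X5.40 Y5.66
G1 X5.40 Y26.35
G1 X0.00 Y26.35
G1 X0.00 Y0.00
M2 ; end

The solid is an L-shaped prism: outer 20.6 × 26.4 mm, arm thicknesses ≈ 5.66 mm (horizontal) and 5.4 mm (vertical), extruded 12.6 mm in z. Slicing at Δz = 1.80 mm — 7 equal slices spanning the solid's height, so layer i sits at z = i·h/7 — gives 7 non-empty perimeters. Each is a 6-segment closed polygon; G0 lifts to the layer z and rapids to the start vertex, then G1 traces the edges.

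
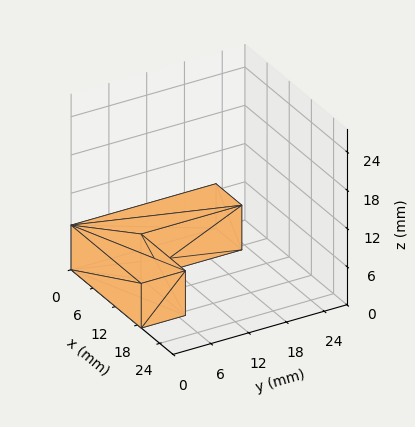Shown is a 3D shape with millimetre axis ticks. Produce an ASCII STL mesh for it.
Reading the render: the shape is an L-shaped prism: outer 19 × 23 mm, arm thicknesses ≈ 7 mm (horizontal) and 7 mm (vertical), extruded 7 mm in z (dimensions read to the nearest mm from the axis ticks). For the STL, each face is triangulated and given an outward normal.

solid part
  facet normal 0.0000 0.0000 -1.0000
    outer loop
      vertex 19.00 7.00 0.00
      vertex 19.00 0.00 0.00
      vertex 0.00 0.00 0.00
    endloop
  endfacet
  facet normal 0.0000 0.0000 -1.0000
    outer loop
      vertex 7.00 7.00 0.00
      vertex 19.00 7.00 0.00
      vertex 0.00 0.00 0.00
    endloop
  endfacet
  facet normal 0.0000 0.0000 -1.0000
    outer loop
      vertex 7.00 23.00 0.00
      vertex 7.00 7.00 0.00
      vertex 0.00 0.00 0.00
    endloop
  endfacet
  facet normal 0.0000 0.0000 -1.0000
    outer loop
      vertex 0.00 23.00 0.00
      vertex 7.00 23.00 0.00
      vertex 0.00 0.00 0.00
    endloop
  endfacet
  facet normal 0.0000 0.0000 1.0000
    outer loop
      vertex 0.00 0.00 7.00
      vertex 19.00 0.00 7.00
      vertex 19.00 7.00 7.00
    endloop
  endfacet
  facet normal 0.0000 0.0000 1.0000
    outer loop
      vertex 0.00 0.00 7.00
      vertex 19.00 7.00 7.00
      vertex 7.00 7.00 7.00
    endloop
  endfacet
  facet normal 0.0000 0.0000 1.0000
    outer loop
      vertex 0.00 0.00 7.00
      vertex 7.00 7.00 7.00
      vertex 7.00 23.00 7.00
    endloop
  endfacet
  facet normal 0.0000 0.0000 1.0000
    outer loop
      vertex 0.00 0.00 7.00
      vertex 7.00 23.00 7.00
      vertex 0.00 23.00 7.00
    endloop
  endfacet
  facet normal 0.0000 -1.0000 0.0000
    outer loop
      vertex 0.00 0.00 0.00
      vertex 19.00 0.00 0.00
      vertex 19.00 0.00 7.00
    endloop
  endfacet
  facet normal 0.0000 -1.0000 0.0000
    outer loop
      vertex 0.00 0.00 0.00
      vertex 19.00 0.00 7.00
      vertex 0.00 0.00 7.00
    endloop
  endfacet
  facet normal 1.0000 0.0000 0.0000
    outer loop
      vertex 19.00 0.00 0.00
      vertex 19.00 7.00 0.00
      vertex 19.00 7.00 7.00
    endloop
  endfacet
  facet normal 1.0000 0.0000 0.0000
    outer loop
      vertex 19.00 0.00 0.00
      vertex 19.00 7.00 7.00
      vertex 19.00 0.00 7.00
    endloop
  endfacet
  facet normal 0.0000 1.0000 0.0000
    outer loop
      vertex 19.00 7.00 0.00
      vertex 7.00 7.00 0.00
      vertex 7.00 7.00 7.00
    endloop
  endfacet
  facet normal 0.0000 1.0000 0.0000
    outer loop
      vertex 19.00 7.00 0.00
      vertex 7.00 7.00 7.00
      vertex 19.00 7.00 7.00
    endloop
  endfacet
  facet normal 1.0000 0.0000 0.0000
    outer loop
      vertex 7.00 7.00 0.00
      vertex 7.00 23.00 0.00
      vertex 7.00 23.00 7.00
    endloop
  endfacet
  facet normal 1.0000 0.0000 0.0000
    outer loop
      vertex 7.00 7.00 0.00
      vertex 7.00 23.00 7.00
      vertex 7.00 7.00 7.00
    endloop
  endfacet
  facet normal 0.0000 1.0000 0.0000
    outer loop
      vertex 7.00 23.00 0.00
      vertex 0.00 23.00 0.00
      vertex 0.00 23.00 7.00
    endloop
  endfacet
  facet normal 0.0000 1.0000 0.0000
    outer loop
      vertex 7.00 23.00 0.00
      vertex 0.00 23.00 7.00
      vertex 7.00 23.00 7.00
    endloop
  endfacet
  facet normal -1.0000 0.0000 0.0000
    outer loop
      vertex 0.00 23.00 0.00
      vertex 0.00 0.00 0.00
      vertex 0.00 0.00 7.00
    endloop
  endfacet
  facet normal -1.0000 0.0000 0.0000
    outer loop
      vertex 0.00 23.00 0.00
      vertex 0.00 0.00 7.00
      vertex 0.00 23.00 7.00
    endloop
  endfacet
endsolid part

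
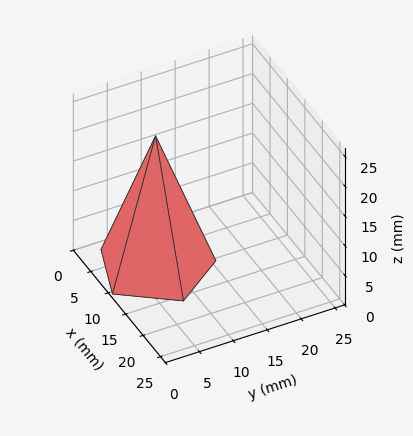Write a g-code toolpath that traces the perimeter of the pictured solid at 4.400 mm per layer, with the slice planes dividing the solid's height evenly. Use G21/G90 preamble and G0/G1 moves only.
Reading the render: the shape is a regular 5-sided pyramid, base circumscribed radius ≈ 8 mm, apex at z ≈ 22 mm (dimensions read to the nearest mm from the axis ticks). For the g-code, the solid's height is divided into equal slices at the stated Δz and each level perimeter traced with G1 moves after a G0 lift.

; perimeter-only toolpath
G21 ; units = mm
G90 ; absolute positioning
G28 ; home
; layer 1
G0 Z4.400
G0 X14.400 Y8.000
G1 X9.978 Y14.086
G1 X2.822 Y11.762
G1 X2.822 Y4.238
G1 X9.978 Y1.914
G1 X14.400 Y8.000
; layer 2
G0 Z8.800
G0 X12.800 Y8.000
G1 X9.483 Y12.565
G1 X4.117 Y10.821
G1 X4.117 Y5.179
G1 X9.483 Y3.435
G1 X12.800 Y8.000
; layer 3
G0 Z13.200
G0 X11.200 Y8.000
G1 X8.989 Y11.043
G1 X5.411 Y9.881
G1 X5.411 Y6.119
G1 X8.989 Y4.957
G1 X11.200 Y8.000
; layer 4
G0 Z17.600
G0 X9.600 Y8.000
G1 X8.494 Y9.522
G1 X6.706 Y8.940
G1 X6.706 Y7.060
G1 X8.494 Y6.478
G1 X9.600 Y8.000
M2 ; end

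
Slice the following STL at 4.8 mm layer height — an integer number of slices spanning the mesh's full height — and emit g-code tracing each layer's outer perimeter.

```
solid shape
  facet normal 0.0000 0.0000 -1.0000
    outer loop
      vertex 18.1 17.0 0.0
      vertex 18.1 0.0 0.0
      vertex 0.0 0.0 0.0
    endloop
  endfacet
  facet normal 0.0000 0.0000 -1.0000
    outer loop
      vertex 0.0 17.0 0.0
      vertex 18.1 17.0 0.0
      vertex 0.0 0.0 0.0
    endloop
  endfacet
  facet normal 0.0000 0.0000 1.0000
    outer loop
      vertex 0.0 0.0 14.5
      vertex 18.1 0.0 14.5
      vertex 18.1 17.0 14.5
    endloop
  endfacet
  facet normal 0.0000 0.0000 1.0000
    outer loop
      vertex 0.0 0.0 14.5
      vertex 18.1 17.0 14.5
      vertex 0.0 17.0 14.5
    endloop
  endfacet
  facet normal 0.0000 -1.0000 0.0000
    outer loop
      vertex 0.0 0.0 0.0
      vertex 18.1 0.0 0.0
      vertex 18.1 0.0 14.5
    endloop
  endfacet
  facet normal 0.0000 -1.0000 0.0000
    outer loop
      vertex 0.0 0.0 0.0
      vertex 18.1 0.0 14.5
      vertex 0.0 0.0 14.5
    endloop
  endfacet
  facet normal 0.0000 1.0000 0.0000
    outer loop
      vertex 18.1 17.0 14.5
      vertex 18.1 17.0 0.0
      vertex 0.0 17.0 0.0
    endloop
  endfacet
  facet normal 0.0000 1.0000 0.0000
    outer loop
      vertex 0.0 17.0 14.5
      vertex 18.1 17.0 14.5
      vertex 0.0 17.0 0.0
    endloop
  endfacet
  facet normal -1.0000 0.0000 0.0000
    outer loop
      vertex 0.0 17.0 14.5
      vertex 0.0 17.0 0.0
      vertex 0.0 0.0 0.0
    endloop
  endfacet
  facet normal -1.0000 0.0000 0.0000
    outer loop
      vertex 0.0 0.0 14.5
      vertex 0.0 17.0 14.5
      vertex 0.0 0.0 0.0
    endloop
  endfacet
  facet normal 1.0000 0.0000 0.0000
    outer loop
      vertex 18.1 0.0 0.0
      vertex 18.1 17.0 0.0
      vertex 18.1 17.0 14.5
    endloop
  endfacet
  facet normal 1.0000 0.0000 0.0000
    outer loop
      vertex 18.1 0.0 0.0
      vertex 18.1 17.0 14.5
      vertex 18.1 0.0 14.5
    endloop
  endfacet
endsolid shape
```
; perimeter-only toolpath
G21 ; units = mm
G90 ; absolute positioning
G28 ; home
; layer 1
G0 Z4.8
G0 X0.0 Y0.0
G1 X18.1 Y0.0
G1 X18.1 Y17.0
G1 X0.0 Y17.0
G1 X0.0 Y0.0
; layer 2
G0 Z9.7
G0 X0.0 Y0.0
G1 X18.1 Y0.0
G1 X18.1 Y17.0
G1 X0.0 Y17.0
G1 X0.0 Y0.0
; layer 3
G0 Z14.5
G0 X0.0 Y0.0
G1 X18.1 Y0.0
G1 X18.1 Y17.0
G1 X0.0 Y17.0
G1 X0.0 Y0.0
M2 ; end

The solid is a rectangular box, roughly 18.1 × 17 mm footprint and 14.5 mm tall. Slicing at Δz = 4.8 mm — 3 equal slices spanning the solid's height, so layer i sits at z = i·h/3 — gives 3 non-empty perimeters. Each is a 4-segment closed polygon; G0 lifts to the layer z and rapids to the start vertex, then G1 traces the edges.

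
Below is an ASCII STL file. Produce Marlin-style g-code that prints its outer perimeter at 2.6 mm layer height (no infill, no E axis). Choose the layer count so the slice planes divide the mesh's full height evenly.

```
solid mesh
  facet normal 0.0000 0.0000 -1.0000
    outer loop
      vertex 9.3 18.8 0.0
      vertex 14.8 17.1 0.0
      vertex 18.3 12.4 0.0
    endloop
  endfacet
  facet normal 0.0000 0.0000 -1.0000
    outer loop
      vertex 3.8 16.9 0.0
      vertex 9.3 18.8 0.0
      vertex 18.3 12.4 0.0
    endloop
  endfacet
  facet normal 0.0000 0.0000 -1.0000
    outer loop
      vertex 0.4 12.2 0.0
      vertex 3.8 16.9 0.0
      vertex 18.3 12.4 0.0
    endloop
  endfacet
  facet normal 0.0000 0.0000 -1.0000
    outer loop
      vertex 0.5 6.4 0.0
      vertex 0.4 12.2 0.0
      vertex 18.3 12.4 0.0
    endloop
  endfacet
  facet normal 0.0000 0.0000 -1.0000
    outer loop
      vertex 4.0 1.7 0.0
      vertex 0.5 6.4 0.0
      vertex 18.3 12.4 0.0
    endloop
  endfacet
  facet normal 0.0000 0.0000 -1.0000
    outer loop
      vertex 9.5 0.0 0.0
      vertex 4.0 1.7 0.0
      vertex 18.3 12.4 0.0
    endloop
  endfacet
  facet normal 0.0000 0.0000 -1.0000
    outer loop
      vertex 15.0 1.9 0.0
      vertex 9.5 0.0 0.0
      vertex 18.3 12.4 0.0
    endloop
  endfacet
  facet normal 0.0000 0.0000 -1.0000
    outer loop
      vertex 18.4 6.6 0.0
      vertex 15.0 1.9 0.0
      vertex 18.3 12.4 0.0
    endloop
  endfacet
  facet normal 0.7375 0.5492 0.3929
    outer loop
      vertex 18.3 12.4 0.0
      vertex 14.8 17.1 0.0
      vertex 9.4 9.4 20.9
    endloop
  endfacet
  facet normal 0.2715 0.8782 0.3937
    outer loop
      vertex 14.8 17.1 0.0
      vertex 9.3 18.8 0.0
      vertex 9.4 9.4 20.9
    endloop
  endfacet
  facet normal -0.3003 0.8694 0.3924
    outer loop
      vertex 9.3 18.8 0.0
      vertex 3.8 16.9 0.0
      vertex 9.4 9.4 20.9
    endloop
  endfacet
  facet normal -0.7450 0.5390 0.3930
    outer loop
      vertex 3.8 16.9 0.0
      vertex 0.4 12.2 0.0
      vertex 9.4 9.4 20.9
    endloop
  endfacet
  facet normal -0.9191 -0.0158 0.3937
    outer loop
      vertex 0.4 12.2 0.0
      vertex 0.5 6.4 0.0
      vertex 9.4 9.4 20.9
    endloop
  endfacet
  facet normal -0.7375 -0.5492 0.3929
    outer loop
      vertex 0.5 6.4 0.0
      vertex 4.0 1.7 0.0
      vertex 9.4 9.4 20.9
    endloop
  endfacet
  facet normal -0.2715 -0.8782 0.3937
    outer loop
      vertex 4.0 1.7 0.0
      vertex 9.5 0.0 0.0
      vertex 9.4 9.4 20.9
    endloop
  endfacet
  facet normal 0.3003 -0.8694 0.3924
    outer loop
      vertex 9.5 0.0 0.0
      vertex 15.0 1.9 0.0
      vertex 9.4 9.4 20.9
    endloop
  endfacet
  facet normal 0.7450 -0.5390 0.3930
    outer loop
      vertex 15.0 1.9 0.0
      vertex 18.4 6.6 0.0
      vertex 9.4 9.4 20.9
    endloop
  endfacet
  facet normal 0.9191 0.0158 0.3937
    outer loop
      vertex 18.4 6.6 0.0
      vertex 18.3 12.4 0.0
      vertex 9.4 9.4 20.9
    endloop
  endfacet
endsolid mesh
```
; perimeter-only toolpath
G21 ; units = mm
G90 ; absolute positioning
G28 ; home
; layer 1
G0 Z2.6
G0 X17.2 Y12.0
G1 X14.1 Y16.1
G1 X9.3 Y17.6
G1 X4.5 Y16.0
G1 X1.5 Y11.8
G1 X1.6 Y6.8
G1 X4.7 Y2.7
G1 X9.5 Y1.2
G1 X14.3 Y2.8
G1 X17.3 Y6.9
G1 X17.2 Y12.0
; layer 2
G0 Z5.2
G0 X16.1 Y11.7
G1 X13.5 Y15.2
G1 X9.3 Y16.5
G1 X5.2 Y15.0
G1 X2.7 Y11.5
G1 X2.7 Y7.2
G1 X5.3 Y3.6
G1 X9.5 Y2.4
G1 X13.6 Y3.8
G1 X16.1 Y7.3
G1 X16.1 Y11.7
; layer 3
G0 Z7.8
G0 X15.0 Y11.3
G1 X12.8 Y14.2
G1 X9.3 Y15.3
G1 X5.9 Y14.1
G1 X3.8 Y11.2
G1 X3.8 Y7.5
G1 X6.0 Y4.6
G1 X9.5 Y3.5
G1 X12.9 Y4.7
G1 X15.0 Y7.7
G1 X15.0 Y11.3
; layer 4
G0 Z10.4
G0 X13.9 Y10.9
G1 X12.1 Y13.2
G1 X9.4 Y14.1
G1 X6.6 Y13.1
G1 X4.9 Y10.8
G1 X5.0 Y7.9
G1 X6.7 Y5.5
G1 X9.4 Y4.7
G1 X12.2 Y5.7
G1 X13.9 Y8.0
G1 X13.9 Y10.9
; layer 5
G0 Z13.1
G0 X12.7 Y10.5
G1 X11.4 Y12.3
G1 X9.4 Y12.9
G1 X7.3 Y12.2
G1 X6.0 Y10.4
G1 X6.1 Y8.3
G1 X7.4 Y6.5
G1 X9.4 Y5.9
G1 X11.5 Y6.6
G1 X12.8 Y8.3
G1 X12.7 Y10.5
; layer 6
G0 Z15.7
G0 X11.6 Y10.2
G1 X10.8 Y11.3
G1 X9.4 Y11.8
G1 X8.0 Y11.3
G1 X7.2 Y10.1
G1 X7.2 Y8.7
G1 X8.1 Y7.5
G1 X9.4 Y7.1
G1 X10.8 Y7.5
G1 X11.7 Y8.7
G1 X11.6 Y10.2
; layer 7
G0 Z18.3
G0 X10.5 Y9.8
G1 X10.1 Y10.4
G1 X9.4 Y10.6
G1 X8.7 Y10.3
G1 X8.3 Y9.8
G1 X8.3 Y9.0
G1 X8.7 Y8.4
G1 X9.4 Y8.2
G1 X10.1 Y8.5
G1 X10.5 Y9.0
G1 X10.5 Y9.8
M2 ; end

The solid is a regular 10-sided pyramid, base circumscribed radius ≈ 9.4 mm, apex at z ≈ 20.9 mm. Slicing at Δz = 2.6 mm — 8 equal slices spanning the solid's height, so layer i sits at z = i·h/8 — gives 7 non-empty perimeters. Each is a 10-segment closed polygon; G0 lifts to the layer z and rapids to the start vertex, then G1 traces the edges. The cross-section shrinks linearly with z (the slice at the apex is degenerate and omitted).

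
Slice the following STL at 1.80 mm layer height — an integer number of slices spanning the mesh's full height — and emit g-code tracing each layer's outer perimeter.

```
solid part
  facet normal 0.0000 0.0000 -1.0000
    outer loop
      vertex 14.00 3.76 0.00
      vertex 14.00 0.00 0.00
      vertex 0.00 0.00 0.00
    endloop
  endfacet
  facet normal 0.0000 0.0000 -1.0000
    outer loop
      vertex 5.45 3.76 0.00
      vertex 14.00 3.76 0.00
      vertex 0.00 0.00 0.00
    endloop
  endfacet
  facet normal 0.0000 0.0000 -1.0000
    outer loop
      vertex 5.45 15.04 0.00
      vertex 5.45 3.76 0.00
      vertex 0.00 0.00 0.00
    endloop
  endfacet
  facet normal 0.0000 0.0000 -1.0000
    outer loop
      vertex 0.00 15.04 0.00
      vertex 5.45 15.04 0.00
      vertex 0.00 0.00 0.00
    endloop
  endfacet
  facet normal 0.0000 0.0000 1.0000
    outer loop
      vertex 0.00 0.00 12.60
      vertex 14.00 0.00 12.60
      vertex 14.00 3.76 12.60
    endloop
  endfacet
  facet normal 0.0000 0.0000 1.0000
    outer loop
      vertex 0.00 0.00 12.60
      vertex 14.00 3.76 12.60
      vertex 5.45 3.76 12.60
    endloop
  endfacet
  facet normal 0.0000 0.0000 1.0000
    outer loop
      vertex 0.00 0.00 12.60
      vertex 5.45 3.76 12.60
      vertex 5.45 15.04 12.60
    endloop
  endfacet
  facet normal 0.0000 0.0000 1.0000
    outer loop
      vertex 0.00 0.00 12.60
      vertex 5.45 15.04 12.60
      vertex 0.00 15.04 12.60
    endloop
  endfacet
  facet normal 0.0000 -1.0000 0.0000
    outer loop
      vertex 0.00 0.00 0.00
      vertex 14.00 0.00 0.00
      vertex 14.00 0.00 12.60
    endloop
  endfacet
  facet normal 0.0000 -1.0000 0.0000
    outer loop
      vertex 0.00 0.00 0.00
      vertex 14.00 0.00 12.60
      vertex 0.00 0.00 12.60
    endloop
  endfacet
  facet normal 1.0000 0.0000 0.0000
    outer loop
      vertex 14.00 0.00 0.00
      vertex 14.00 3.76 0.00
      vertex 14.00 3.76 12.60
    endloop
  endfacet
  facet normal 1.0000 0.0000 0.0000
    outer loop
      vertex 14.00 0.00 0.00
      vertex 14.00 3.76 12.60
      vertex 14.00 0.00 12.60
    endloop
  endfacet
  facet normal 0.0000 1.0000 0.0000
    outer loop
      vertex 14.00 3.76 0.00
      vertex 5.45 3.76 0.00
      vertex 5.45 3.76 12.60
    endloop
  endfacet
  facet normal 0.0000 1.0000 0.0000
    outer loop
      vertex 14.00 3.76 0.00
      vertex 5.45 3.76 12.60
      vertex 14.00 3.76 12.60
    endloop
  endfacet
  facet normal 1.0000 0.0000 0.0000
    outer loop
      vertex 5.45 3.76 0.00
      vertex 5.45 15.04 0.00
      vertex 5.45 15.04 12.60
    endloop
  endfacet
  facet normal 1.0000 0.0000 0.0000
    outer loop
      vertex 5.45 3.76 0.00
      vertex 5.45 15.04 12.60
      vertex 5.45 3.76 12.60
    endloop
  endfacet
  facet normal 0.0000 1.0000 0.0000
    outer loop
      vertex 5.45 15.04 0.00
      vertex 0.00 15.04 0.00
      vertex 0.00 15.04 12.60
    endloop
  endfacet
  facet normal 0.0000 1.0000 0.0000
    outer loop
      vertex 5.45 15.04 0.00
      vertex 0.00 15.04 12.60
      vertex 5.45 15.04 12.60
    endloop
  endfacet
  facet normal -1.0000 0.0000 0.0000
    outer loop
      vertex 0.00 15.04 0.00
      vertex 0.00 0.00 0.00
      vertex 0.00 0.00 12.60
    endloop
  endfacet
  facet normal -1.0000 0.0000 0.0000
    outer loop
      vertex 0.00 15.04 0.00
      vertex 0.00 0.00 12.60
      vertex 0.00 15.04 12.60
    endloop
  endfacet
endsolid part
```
; perimeter-only toolpath
G21 ; units = mm
G90 ; absolute positioning
G28 ; home
; layer 1
G0 Z1.80
G0 X0.00 Y0.00
G1 X14.00 Y0.00
G1 X14.00 Y3.76
G1 X5.45 Y3.76
G1 X5.45 Y15.04
G1 X0.00 Y15.04
G1 X0.00 Y0.00
; layer 2
G0 Z3.60
G0 X0.00 Y0.00
G1 X14.00 Y0.00
G1 X14.00 Y3.76
G1 X5.45 Y3.76
G1 X5.45 Y15.04
G1 X0.00 Y15.04
G1 X0.00 Y0.00
; layer 3
G0 Z5.40
G0 X0.00 Y0.00
G1 X14.00 Y0.00
G1 X14.00 Y3.76
G1 X5.45 Y3.76
G1 X5.45 Y15.04
G1 X0.00 Y15.04
G1 X0.00 Y0.00
; layer 4
G0 Z7.20
G0 X0.00 Y0.00
G1 X14.00 Y0.00
G1 X14.00 Y3.76
G1 X5.45 Y3.76
G1 X5.45 Y15.04
G1 X0.00 Y15.04
G1 X0.00 Y0.00
; layer 5
G0 Z9.00
G0 X0.00 Y0.00
G1 X14.00 Y0.00
G1 X14.00 Y3.76
G1 X5.45 Y3.76
G1 X5.45 Y15.04
G1 X0.00 Y15.04
G1 X0.00 Y0.00
; layer 6
G0 Z10.80
G0 X0.00 Y0.00
G1 X14.00 Y0.00
G1 X14.00 Y3.76
G1 X5.45 Y3.76
G1 X5.45 Y15.04
G1 X0.00 Y15.04
G1 X0.00 Y0.00
; layer 7
G0 Z12.60
G0 X0.00 Y0.00
G1 X14.00 Y0.00
G1 X14.00 Y3.76
G1 X5.45 Y3.76
G1 X5.45 Y15.04
G1 X0.00 Y15.04
G1 X0.00 Y0.00
M2 ; end

The solid is an L-shaped prism: outer 14 × 15 mm, arm thicknesses ≈ 3.76 mm (horizontal) and 5.45 mm (vertical), extruded 12.6 mm in z. Slicing at Δz = 1.80 mm — 7 equal slices spanning the solid's height, so layer i sits at z = i·h/7 — gives 7 non-empty perimeters. Each is a 6-segment closed polygon; G0 lifts to the layer z and rapids to the start vertex, then G1 traces the edges.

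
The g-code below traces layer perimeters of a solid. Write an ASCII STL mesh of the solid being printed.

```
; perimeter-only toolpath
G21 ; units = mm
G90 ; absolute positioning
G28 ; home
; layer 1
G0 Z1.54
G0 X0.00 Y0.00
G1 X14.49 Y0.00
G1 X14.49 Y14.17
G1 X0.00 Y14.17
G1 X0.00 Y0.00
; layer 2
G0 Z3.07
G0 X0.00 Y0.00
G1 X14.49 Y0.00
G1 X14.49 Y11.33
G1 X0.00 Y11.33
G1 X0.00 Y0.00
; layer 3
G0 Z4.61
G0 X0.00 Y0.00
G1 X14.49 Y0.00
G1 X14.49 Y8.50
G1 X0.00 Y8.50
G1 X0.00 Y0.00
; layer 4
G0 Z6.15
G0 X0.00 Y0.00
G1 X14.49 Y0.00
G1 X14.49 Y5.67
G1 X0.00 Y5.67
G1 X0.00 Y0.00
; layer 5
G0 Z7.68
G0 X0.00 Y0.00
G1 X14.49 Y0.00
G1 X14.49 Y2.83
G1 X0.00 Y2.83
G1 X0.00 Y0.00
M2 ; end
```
solid part
  facet normal 0.0000 0.0000 -1.0000
    outer loop
      vertex 14.49 17.00 0.00
      vertex 14.49 0.00 0.00
      vertex 0.00 0.00 0.00
    endloop
  endfacet
  facet normal 0.0000 0.0000 -1.0000
    outer loop
      vertex 0.00 17.00 0.00
      vertex 14.49 17.00 0.00
      vertex 0.00 0.00 0.00
    endloop
  endfacet
  facet normal 0.0000 -1.0000 0.0000
    outer loop
      vertex 0.00 0.00 0.00
      vertex 14.49 0.00 0.00
      vertex 14.49 0.00 9.22
    endloop
  endfacet
  facet normal 0.0000 -1.0000 0.0000
    outer loop
      vertex 0.00 0.00 0.00
      vertex 14.49 0.00 9.22
      vertex 0.00 0.00 9.22
    endloop
  endfacet
  facet normal 0.0000 0.4767 0.8790
    outer loop
      vertex 0.00 0.00 9.22
      vertex 14.49 0.00 9.22
      vertex 14.49 17.00 0.00
    endloop
  endfacet
  facet normal 0.0000 0.4767 0.8790
    outer loop
      vertex 0.00 0.00 9.22
      vertex 14.49 17.00 0.00
      vertex 0.00 17.00 0.00
    endloop
  endfacet
  facet normal -1.0000 0.0000 0.0000
    outer loop
      vertex 0.00 0.00 9.22
      vertex 0.00 17.00 0.00
      vertex 0.00 0.00 0.00
    endloop
  endfacet
  facet normal 1.0000 0.0000 0.0000
    outer loop
      vertex 14.49 0.00 0.00
      vertex 14.49 17.00 0.00
      vertex 14.49 0.00 9.22
    endloop
  endfacet
endsolid part

The G0 Z moves step by Δz≈1.54 mm. The G1 loops shrink linearly with z, so the solid tapers from its base footprint up to z≈9.22. Closing with a flat bottom cap and the tapered top and triangulating gives 8 facets — a wedge (ramp): 14.5 × 17 mm base, rising to 9.22 mm along the y=0 edge and sloping linearly to z=0 at y=17.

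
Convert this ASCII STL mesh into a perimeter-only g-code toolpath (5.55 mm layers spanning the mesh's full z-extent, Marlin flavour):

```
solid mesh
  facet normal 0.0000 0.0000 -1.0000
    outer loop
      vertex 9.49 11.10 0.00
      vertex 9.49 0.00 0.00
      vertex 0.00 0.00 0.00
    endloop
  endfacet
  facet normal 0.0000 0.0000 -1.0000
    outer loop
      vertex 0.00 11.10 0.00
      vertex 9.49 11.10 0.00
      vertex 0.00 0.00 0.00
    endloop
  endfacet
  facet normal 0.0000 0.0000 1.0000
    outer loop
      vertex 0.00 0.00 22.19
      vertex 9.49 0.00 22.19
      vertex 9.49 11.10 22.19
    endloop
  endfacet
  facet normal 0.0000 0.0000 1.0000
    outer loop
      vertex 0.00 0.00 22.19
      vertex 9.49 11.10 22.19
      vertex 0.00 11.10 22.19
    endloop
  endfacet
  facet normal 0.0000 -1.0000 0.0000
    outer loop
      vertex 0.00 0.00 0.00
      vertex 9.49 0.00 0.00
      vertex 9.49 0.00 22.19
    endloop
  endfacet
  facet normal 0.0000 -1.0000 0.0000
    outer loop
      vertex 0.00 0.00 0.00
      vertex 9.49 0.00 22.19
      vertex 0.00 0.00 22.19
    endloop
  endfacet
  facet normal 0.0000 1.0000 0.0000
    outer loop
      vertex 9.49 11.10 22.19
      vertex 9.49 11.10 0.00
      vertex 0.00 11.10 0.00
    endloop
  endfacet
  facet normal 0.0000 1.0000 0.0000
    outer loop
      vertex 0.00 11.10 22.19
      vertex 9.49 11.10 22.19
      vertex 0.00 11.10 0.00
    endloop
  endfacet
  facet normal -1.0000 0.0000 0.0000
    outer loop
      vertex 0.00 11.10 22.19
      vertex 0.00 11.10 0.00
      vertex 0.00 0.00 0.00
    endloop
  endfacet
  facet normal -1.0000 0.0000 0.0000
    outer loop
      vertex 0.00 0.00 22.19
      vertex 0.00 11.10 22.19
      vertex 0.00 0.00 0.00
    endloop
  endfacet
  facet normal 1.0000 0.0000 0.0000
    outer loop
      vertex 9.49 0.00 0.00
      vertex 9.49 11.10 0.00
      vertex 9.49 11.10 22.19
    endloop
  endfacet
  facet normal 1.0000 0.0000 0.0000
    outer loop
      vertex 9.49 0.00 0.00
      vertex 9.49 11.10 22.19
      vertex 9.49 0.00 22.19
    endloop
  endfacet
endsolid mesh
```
; perimeter-only toolpath
G21 ; units = mm
G90 ; absolute positioning
G28 ; home
; layer 1
G0 Z5.55
G0 X0.00 Y0.00
G1 X9.49 Y0.00
G1 X9.49 Y11.10
G1 X0.00 Y11.10
G1 X0.00 Y0.00
; layer 2
G0 Z11.10
G0 X0.00 Y0.00
G1 X9.49 Y0.00
G1 X9.49 Y11.10
G1 X0.00 Y11.10
G1 X0.00 Y0.00
; layer 3
G0 Z16.64
G0 X0.00 Y0.00
G1 X9.49 Y0.00
G1 X9.49 Y11.10
G1 X0.00 Y11.10
G1 X0.00 Y0.00
; layer 4
G0 Z22.19
G0 X0.00 Y0.00
G1 X9.49 Y0.00
G1 X9.49 Y11.10
G1 X0.00 Y11.10
G1 X0.00 Y0.00
M2 ; end

The solid is a rectangular box, roughly 9.49 × 11.1 mm footprint and 22.2 mm tall. Slicing at Δz = 5.55 mm — 4 equal slices spanning the solid's height, so layer i sits at z = i·h/4 — gives 4 non-empty perimeters. Each is a 4-segment closed polygon; G0 lifts to the layer z and rapids to the start vertex, then G1 traces the edges.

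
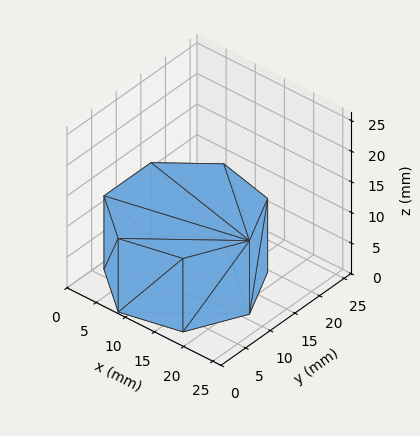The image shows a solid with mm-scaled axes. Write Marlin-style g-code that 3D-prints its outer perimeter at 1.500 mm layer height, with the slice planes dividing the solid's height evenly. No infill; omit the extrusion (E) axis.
Reading the render: the shape is a regular 7-sided prism (a cylinder approximated with 7 flat sides), circumscribed radius ≈ 11 mm, height ≈ 12 mm (dimensions read to the nearest mm from the axis ticks). For the g-code, the solid's height is divided into equal slices at the stated Δz and each level perimeter traced with G1 moves after a G0 lift.

; perimeter-only toolpath
G21 ; units = mm
G90 ; absolute positioning
G28 ; home
; layer 1
G0 Z1.500
G0 X22.000 Y11.000
G1 X17.858 Y19.600
G1 X8.552 Y21.724
G1 X1.089 Y15.773
G1 X1.089 Y6.227
G1 X8.552 Y0.276
G1 X17.858 Y2.400
G1 X22.000 Y11.000
; layer 2
G0 Z3.000
G0 X22.000 Y11.000
G1 X17.858 Y19.600
G1 X8.552 Y21.724
G1 X1.089 Y15.773
G1 X1.089 Y6.227
G1 X8.552 Y0.276
G1 X17.858 Y2.400
G1 X22.000 Y11.000
; layer 3
G0 Z4.500
G0 X22.000 Y11.000
G1 X17.858 Y19.600
G1 X8.552 Y21.724
G1 X1.089 Y15.773
G1 X1.089 Y6.227
G1 X8.552 Y0.276
G1 X17.858 Y2.400
G1 X22.000 Y11.000
; layer 4
G0 Z6.000
G0 X22.000 Y11.000
G1 X17.858 Y19.600
G1 X8.552 Y21.724
G1 X1.089 Y15.773
G1 X1.089 Y6.227
G1 X8.552 Y0.276
G1 X17.858 Y2.400
G1 X22.000 Y11.000
; layer 5
G0 Z7.500
G0 X22.000 Y11.000
G1 X17.858 Y19.600
G1 X8.552 Y21.724
G1 X1.089 Y15.773
G1 X1.089 Y6.227
G1 X8.552 Y0.276
G1 X17.858 Y2.400
G1 X22.000 Y11.000
; layer 6
G0 Z9.000
G0 X22.000 Y11.000
G1 X17.858 Y19.600
G1 X8.552 Y21.724
G1 X1.089 Y15.773
G1 X1.089 Y6.227
G1 X8.552 Y0.276
G1 X17.858 Y2.400
G1 X22.000 Y11.000
; layer 7
G0 Z10.500
G0 X22.000 Y11.000
G1 X17.858 Y19.600
G1 X8.552 Y21.724
G1 X1.089 Y15.773
G1 X1.089 Y6.227
G1 X8.552 Y0.276
G1 X17.858 Y2.400
G1 X22.000 Y11.000
; layer 8
G0 Z12.000
G0 X22.000 Y11.000
G1 X17.858 Y19.600
G1 X8.552 Y21.724
G1 X1.089 Y15.773
G1 X1.089 Y6.227
G1 X8.552 Y0.276
G1 X17.858 Y2.400
G1 X22.000 Y11.000
M2 ; end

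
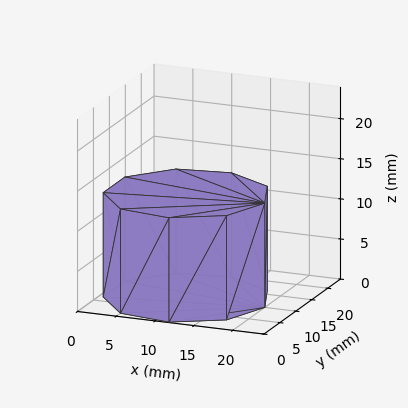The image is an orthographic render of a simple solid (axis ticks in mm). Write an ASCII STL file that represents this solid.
Reading the render: the shape is a regular 9-sided prism (a cylinder approximated with 9 flat sides), circumscribed radius ≈ 10 mm, height ≈ 13 mm (dimensions read to the nearest mm from the axis ticks). For the STL, each face is triangulated and given an outward normal.

solid part
  facet normal 0.0000 0.0000 -1.0000
    outer loop
      vertex 11.7 19.8 0.0
      vertex 17.7 16.4 0.0
      vertex 20.0 10.0 0.0
    endloop
  endfacet
  facet normal 0.0000 0.0000 -1.0000
    outer loop
      vertex 5.0 18.7 0.0
      vertex 11.7 19.8 0.0
      vertex 20.0 10.0 0.0
    endloop
  endfacet
  facet normal 0.0000 0.0000 -1.0000
    outer loop
      vertex 0.6 13.4 0.0
      vertex 5.0 18.7 0.0
      vertex 20.0 10.0 0.0
    endloop
  endfacet
  facet normal 0.0000 0.0000 -1.0000
    outer loop
      vertex 0.6 6.6 0.0
      vertex 0.6 13.4 0.0
      vertex 20.0 10.0 0.0
    endloop
  endfacet
  facet normal 0.0000 0.0000 -1.0000
    outer loop
      vertex 5.0 1.3 0.0
      vertex 0.6 6.6 0.0
      vertex 20.0 10.0 0.0
    endloop
  endfacet
  facet normal 0.0000 0.0000 -1.0000
    outer loop
      vertex 11.7 0.2 0.0
      vertex 5.0 1.3 0.0
      vertex 20.0 10.0 0.0
    endloop
  endfacet
  facet normal 0.0000 0.0000 -1.0000
    outer loop
      vertex 17.7 3.6 0.0
      vertex 11.7 0.2 0.0
      vertex 20.0 10.0 0.0
    endloop
  endfacet
  facet normal 0.0000 0.0000 1.0000
    outer loop
      vertex 20.0 10.0 13.0
      vertex 17.7 16.4 13.0
      vertex 11.7 19.8 13.0
    endloop
  endfacet
  facet normal 0.0000 0.0000 1.0000
    outer loop
      vertex 20.0 10.0 13.0
      vertex 11.7 19.8 13.0
      vertex 5.0 18.7 13.0
    endloop
  endfacet
  facet normal 0.0000 0.0000 1.0000
    outer loop
      vertex 20.0 10.0 13.0
      vertex 5.0 18.7 13.0
      vertex 0.6 13.4 13.0
    endloop
  endfacet
  facet normal 0.0000 0.0000 1.0000
    outer loop
      vertex 20.0 10.0 13.0
      vertex 0.6 13.4 13.0
      vertex 0.6 6.6 13.0
    endloop
  endfacet
  facet normal 0.0000 0.0000 1.0000
    outer loop
      vertex 20.0 10.0 13.0
      vertex 0.6 6.6 13.0
      vertex 5.0 1.3 13.0
    endloop
  endfacet
  facet normal 0.0000 0.0000 1.0000
    outer loop
      vertex 20.0 10.0 13.0
      vertex 5.0 1.3 13.0
      vertex 11.7 0.2 13.0
    endloop
  endfacet
  facet normal 0.0000 0.0000 1.0000
    outer loop
      vertex 20.0 10.0 13.0
      vertex 11.7 0.2 13.0
      vertex 17.7 3.6 13.0
    endloop
  endfacet
  facet normal 0.9411 0.3382 0.0000
    outer loop
      vertex 20.0 10.0 0.0
      vertex 17.7 16.4 0.0
      vertex 17.7 16.4 13.0
    endloop
  endfacet
  facet normal 0.9411 0.3382 0.0000
    outer loop
      vertex 20.0 10.0 0.0
      vertex 17.7 16.4 13.0
      vertex 20.0 10.0 13.0
    endloop
  endfacet
  facet normal 0.4930 0.8700 0.0000
    outer loop
      vertex 17.7 16.4 0.0
      vertex 11.7 19.8 0.0
      vertex 11.7 19.8 13.0
    endloop
  endfacet
  facet normal 0.4930 0.8700 0.0000
    outer loop
      vertex 17.7 16.4 0.0
      vertex 11.7 19.8 13.0
      vertex 17.7 16.4 13.0
    endloop
  endfacet
  facet normal -0.1620 0.9868 0.0000
    outer loop
      vertex 11.7 19.8 0.0
      vertex 5.0 18.7 0.0
      vertex 5.0 18.7 13.0
    endloop
  endfacet
  facet normal -0.1620 0.9868 0.0000
    outer loop
      vertex 11.7 19.8 0.0
      vertex 5.0 18.7 13.0
      vertex 11.7 19.8 13.0
    endloop
  endfacet
  facet normal -0.7694 0.6388 0.0000
    outer loop
      vertex 5.0 18.7 0.0
      vertex 0.6 13.4 0.0
      vertex 0.6 13.4 13.0
    endloop
  endfacet
  facet normal -0.7694 0.6388 0.0000
    outer loop
      vertex 5.0 18.7 0.0
      vertex 0.6 13.4 13.0
      vertex 5.0 18.7 13.0
    endloop
  endfacet
  facet normal -1.0000 0.0000 0.0000
    outer loop
      vertex 0.6 13.4 0.0
      vertex 0.6 6.6 0.0
      vertex 0.6 6.6 13.0
    endloop
  endfacet
  facet normal -1.0000 0.0000 0.0000
    outer loop
      vertex 0.6 13.4 0.0
      vertex 0.6 6.6 13.0
      vertex 0.6 13.4 13.0
    endloop
  endfacet
  facet normal -0.7694 -0.6388 0.0000
    outer loop
      vertex 0.6 6.6 0.0
      vertex 5.0 1.3 0.0
      vertex 5.0 1.3 13.0
    endloop
  endfacet
  facet normal -0.7694 -0.6388 0.0000
    outer loop
      vertex 0.6 6.6 0.0
      vertex 5.0 1.3 13.0
      vertex 0.6 6.6 13.0
    endloop
  endfacet
  facet normal -0.1620 -0.9868 0.0000
    outer loop
      vertex 5.0 1.3 0.0
      vertex 11.7 0.2 0.0
      vertex 11.7 0.2 13.0
    endloop
  endfacet
  facet normal -0.1620 -0.9868 0.0000
    outer loop
      vertex 5.0 1.3 0.0
      vertex 11.7 0.2 13.0
      vertex 5.0 1.3 13.0
    endloop
  endfacet
  facet normal 0.4930 -0.8700 0.0000
    outer loop
      vertex 11.7 0.2 0.0
      vertex 17.7 3.6 0.0
      vertex 17.7 3.6 13.0
    endloop
  endfacet
  facet normal 0.4930 -0.8700 0.0000
    outer loop
      vertex 11.7 0.2 0.0
      vertex 17.7 3.6 13.0
      vertex 11.7 0.2 13.0
    endloop
  endfacet
  facet normal 0.9411 -0.3382 0.0000
    outer loop
      vertex 17.7 3.6 0.0
      vertex 20.0 10.0 0.0
      vertex 20.0 10.0 13.0
    endloop
  endfacet
  facet normal 0.9411 -0.3382 0.0000
    outer loop
      vertex 17.7 3.6 0.0
      vertex 20.0 10.0 13.0
      vertex 17.7 3.6 13.0
    endloop
  endfacet
endsolid part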